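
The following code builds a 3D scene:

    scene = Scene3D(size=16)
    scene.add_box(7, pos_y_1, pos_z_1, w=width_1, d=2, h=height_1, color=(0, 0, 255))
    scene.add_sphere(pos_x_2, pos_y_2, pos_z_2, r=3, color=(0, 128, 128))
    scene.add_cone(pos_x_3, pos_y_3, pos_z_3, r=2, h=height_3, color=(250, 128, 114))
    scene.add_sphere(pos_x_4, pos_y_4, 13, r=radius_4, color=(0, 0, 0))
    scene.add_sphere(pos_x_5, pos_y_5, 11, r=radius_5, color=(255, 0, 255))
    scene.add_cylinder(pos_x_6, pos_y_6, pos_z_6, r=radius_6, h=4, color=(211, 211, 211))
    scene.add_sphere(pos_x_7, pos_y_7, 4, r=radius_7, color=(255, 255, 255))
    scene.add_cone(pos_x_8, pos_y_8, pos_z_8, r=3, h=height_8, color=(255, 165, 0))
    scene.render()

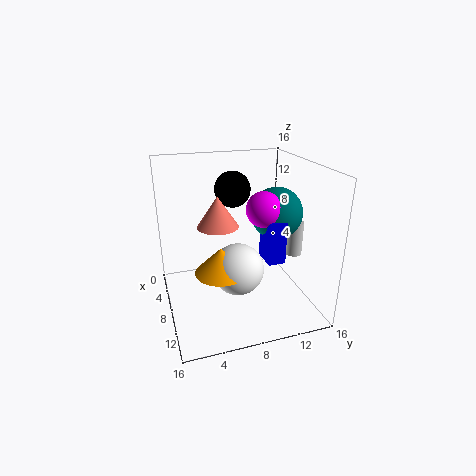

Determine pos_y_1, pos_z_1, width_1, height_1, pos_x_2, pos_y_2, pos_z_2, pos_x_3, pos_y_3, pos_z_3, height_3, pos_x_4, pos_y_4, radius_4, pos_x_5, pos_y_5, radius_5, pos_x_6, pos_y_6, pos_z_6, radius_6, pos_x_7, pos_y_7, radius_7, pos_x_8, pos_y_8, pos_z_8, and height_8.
pos_y_1 = 11; pos_z_1 = 5; width_1 = 3; height_1 = 5; pos_x_2 = 7; pos_y_2 = 13; pos_z_2 = 10; pos_x_3 = 11; pos_y_3 = 5; pos_z_3 = 11; height_3 = 3; pos_x_4 = 6; pos_y_4 = 8; radius_4 = 2; pos_x_5 = 8; pos_y_5 = 11; radius_5 = 2; pos_x_6 = 8; pos_y_6 = 15; pos_z_6 = 5; radius_6 = 1; pos_x_7 = 8; pos_y_7 = 8; radius_7 = 3; pos_x_8 = 8; pos_y_8 = 6; pos_z_8 = 4; height_8 = 3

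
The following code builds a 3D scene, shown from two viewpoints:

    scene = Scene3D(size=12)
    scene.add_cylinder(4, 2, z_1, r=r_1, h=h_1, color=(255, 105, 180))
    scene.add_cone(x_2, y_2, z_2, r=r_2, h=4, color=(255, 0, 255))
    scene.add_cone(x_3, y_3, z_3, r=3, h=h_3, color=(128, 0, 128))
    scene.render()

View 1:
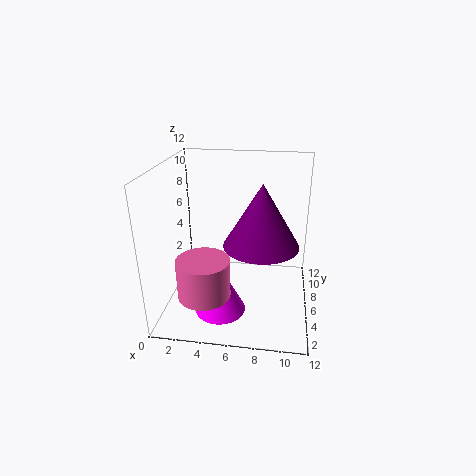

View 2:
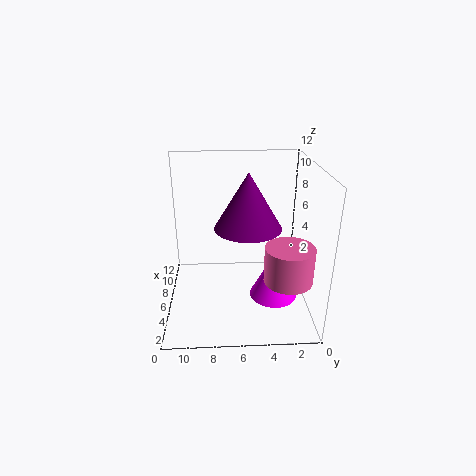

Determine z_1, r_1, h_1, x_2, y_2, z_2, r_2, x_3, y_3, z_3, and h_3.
z_1 = 3, r_1 = 2, h_1 = 3, x_2 = 5, y_2 = 3, z_2 = 1, r_2 = 2, x_3 = 8, y_3 = 5, z_3 = 6, h_3 = 5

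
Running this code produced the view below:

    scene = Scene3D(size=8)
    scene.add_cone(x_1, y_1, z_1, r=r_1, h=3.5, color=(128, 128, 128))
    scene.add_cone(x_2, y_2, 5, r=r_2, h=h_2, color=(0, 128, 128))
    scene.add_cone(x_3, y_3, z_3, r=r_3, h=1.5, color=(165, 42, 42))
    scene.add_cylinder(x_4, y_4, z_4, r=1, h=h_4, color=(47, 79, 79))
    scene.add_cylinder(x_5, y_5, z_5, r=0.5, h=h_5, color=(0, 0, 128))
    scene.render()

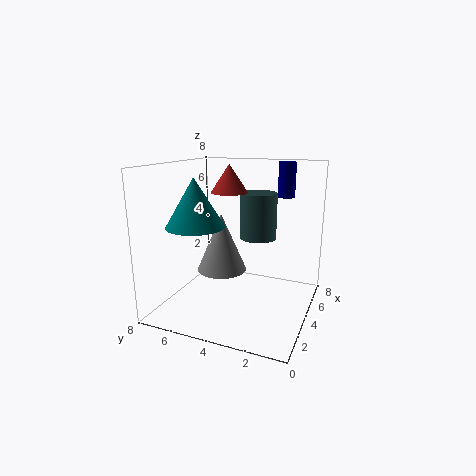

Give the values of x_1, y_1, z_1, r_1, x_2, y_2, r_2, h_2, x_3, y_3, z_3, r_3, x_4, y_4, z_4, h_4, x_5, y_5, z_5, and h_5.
x_1 = 5, y_1 = 5.5, z_1 = 1.5, r_1 = 1.5, x_2 = 2, y_2 = 5.5, r_2 = 1.5, h_2 = 2.5, x_3 = 4, y_3 = 4.5, z_3 = 6.5, r_3 = 1, x_4 = 4.5, y_4 = 3, z_4 = 4, h_4 = 2.5, x_5 = 6.5, y_5 = 2, z_5 = 6, h_5 = 2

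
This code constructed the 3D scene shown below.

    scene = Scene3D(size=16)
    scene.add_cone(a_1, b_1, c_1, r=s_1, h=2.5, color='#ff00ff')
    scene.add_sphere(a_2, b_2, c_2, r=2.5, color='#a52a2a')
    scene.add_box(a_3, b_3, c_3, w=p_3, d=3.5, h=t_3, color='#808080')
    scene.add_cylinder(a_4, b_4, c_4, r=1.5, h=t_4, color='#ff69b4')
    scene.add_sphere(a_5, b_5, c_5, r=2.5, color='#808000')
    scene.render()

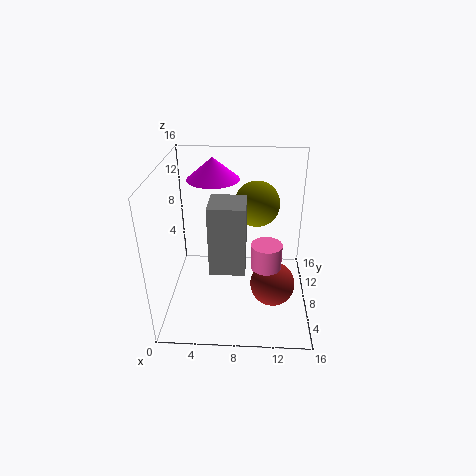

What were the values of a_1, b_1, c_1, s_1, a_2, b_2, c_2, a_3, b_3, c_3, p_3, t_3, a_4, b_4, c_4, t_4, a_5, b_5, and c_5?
a_1 = 5
b_1 = 11.5
c_1 = 13.5
s_1 = 3
a_2 = 12
b_2 = 6.5
c_2 = 3
a_3 = 5.5
b_3 = 2.5
c_3 = 7
p_3 = 3.5
t_3 = 7
a_4 = 11
b_4 = 3.5
c_4 = 7.5
t_4 = 2.5
a_5 = 10
b_5 = 9.5
c_5 = 11.5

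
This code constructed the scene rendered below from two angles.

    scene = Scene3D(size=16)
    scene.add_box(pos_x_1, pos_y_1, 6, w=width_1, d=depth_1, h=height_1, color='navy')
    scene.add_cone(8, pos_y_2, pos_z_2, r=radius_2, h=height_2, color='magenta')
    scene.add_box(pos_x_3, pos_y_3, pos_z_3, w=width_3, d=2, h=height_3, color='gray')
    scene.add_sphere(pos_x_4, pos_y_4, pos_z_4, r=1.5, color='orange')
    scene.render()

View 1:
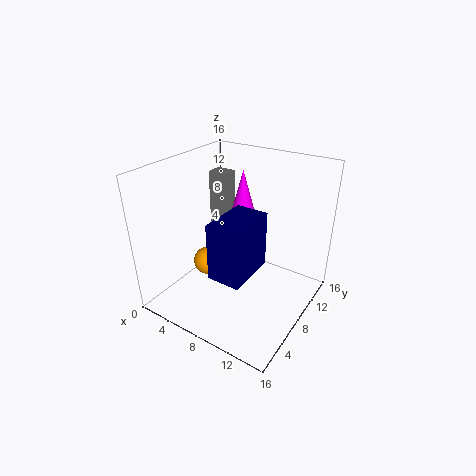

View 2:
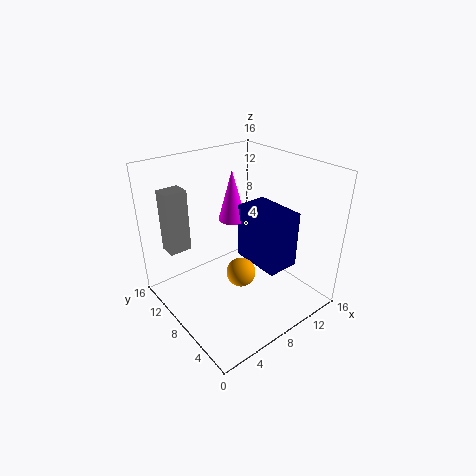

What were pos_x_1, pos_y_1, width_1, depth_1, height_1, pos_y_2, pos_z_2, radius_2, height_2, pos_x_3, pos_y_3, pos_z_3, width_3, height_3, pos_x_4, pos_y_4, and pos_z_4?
pos_x_1 = 8; pos_y_1 = 2.5; width_1 = 3.5; depth_1 = 5.5; height_1 = 6; pos_y_2 = 9; pos_z_2 = 10; radius_2 = 1.5; height_2 = 5.5; pos_x_3 = 1.5; pos_y_3 = 11.5; pos_z_3 = 6.5; width_3 = 2.5; height_3 = 7; pos_x_4 = 6; pos_y_4 = 5; pos_z_4 = 6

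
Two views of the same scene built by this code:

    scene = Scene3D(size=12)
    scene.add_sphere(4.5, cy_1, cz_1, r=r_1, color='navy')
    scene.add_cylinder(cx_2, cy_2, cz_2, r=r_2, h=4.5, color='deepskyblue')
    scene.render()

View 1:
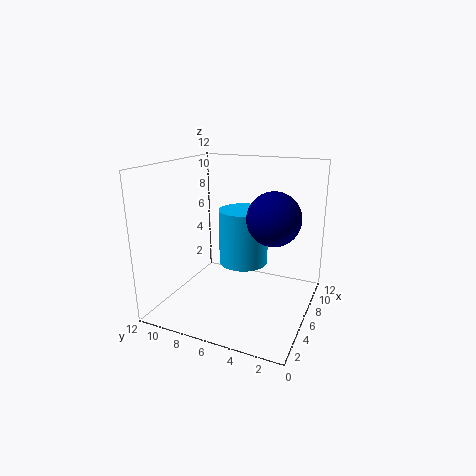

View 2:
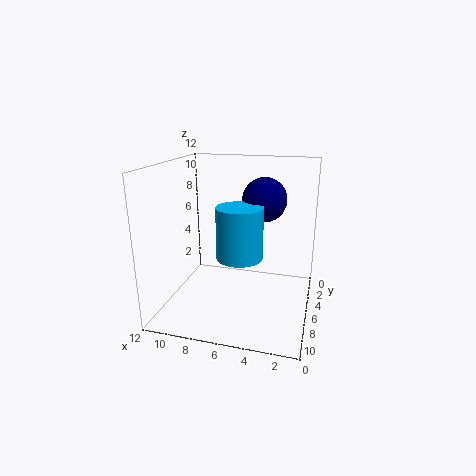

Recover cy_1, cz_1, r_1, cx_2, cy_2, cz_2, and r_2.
cy_1 = 2.5, cz_1 = 8.5, r_1 = 2, cx_2 = 6, cy_2 = 5.5, cz_2 = 4, r_2 = 2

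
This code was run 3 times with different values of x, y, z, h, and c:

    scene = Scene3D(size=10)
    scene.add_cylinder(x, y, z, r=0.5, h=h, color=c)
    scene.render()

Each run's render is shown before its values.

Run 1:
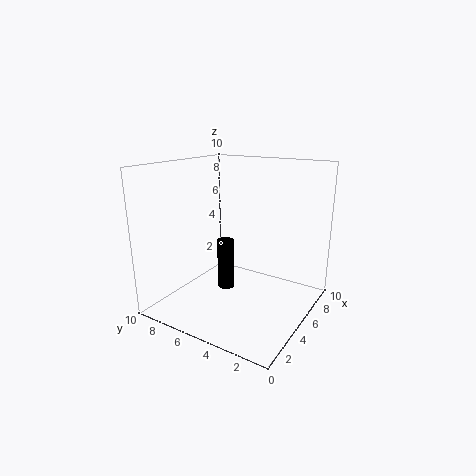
x = 2; y = 4; z = 3; h = 3; c = 'black'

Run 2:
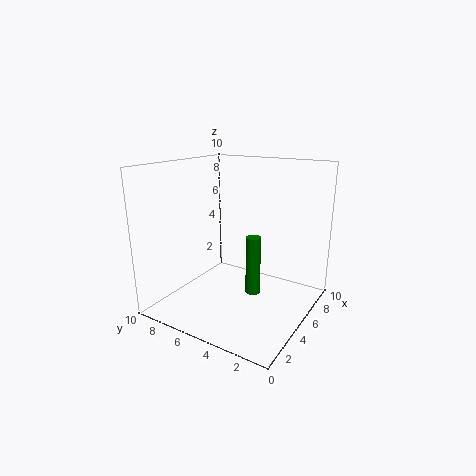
x = 4.5; y = 3.5; z = 1.5; h = 4; c = 'green'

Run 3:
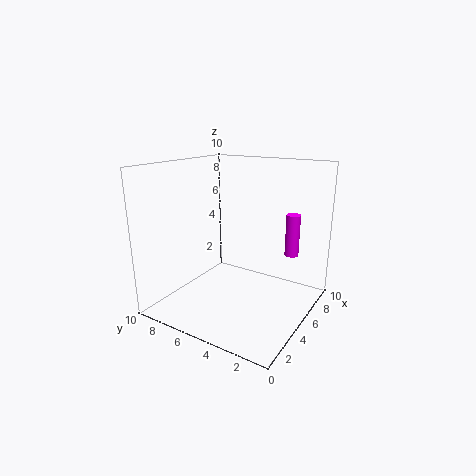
x = 7.5; y = 2; z = 3.5; h = 3; c = 'magenta'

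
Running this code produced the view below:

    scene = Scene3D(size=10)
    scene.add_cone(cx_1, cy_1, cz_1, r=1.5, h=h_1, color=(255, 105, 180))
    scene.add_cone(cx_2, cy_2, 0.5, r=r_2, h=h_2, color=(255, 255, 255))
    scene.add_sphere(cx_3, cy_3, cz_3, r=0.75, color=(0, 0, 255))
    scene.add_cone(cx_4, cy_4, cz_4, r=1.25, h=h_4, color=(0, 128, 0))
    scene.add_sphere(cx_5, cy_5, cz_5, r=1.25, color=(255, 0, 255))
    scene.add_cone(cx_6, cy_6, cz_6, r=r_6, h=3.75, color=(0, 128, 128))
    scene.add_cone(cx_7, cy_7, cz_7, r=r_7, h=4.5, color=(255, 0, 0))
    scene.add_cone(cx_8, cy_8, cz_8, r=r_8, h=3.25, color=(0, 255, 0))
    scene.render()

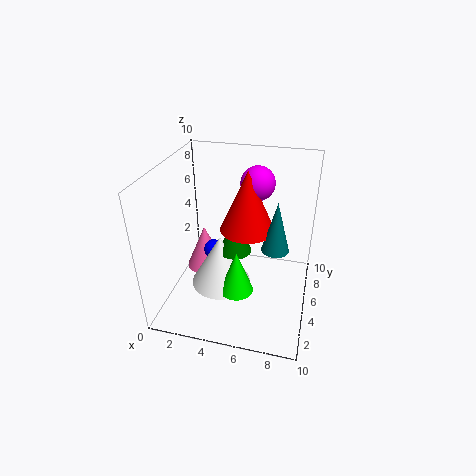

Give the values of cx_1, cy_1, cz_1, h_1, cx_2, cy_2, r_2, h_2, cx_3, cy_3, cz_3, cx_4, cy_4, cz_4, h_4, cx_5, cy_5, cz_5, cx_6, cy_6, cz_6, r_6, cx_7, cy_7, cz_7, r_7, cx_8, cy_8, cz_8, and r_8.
cx_1 = 1.75, cy_1 = 7, cz_1 = 0.75, h_1 = 3.5, cx_2 = 3.5, cy_2 = 5.5, r_2 = 2.25, h_2 = 4, cx_3 = 2.5, cy_3 = 6.75, cz_3 = 2.5, cx_4 = 4.5, cy_4 = 6, cz_4 = 3.25, h_4 = 2.5, cx_5 = 5.75, cy_5 = 7.75, cz_5 = 8, cx_6 = 7.5, cy_6 = 6, cz_6 = 3.75, r_6 = 1, cx_7 = 5.25, cy_7 = 6.75, cz_7 = 4.75, r_7 = 2, cx_8 = 5, cy_8 = 4.5, cz_8 = 0.75, r_8 = 1.25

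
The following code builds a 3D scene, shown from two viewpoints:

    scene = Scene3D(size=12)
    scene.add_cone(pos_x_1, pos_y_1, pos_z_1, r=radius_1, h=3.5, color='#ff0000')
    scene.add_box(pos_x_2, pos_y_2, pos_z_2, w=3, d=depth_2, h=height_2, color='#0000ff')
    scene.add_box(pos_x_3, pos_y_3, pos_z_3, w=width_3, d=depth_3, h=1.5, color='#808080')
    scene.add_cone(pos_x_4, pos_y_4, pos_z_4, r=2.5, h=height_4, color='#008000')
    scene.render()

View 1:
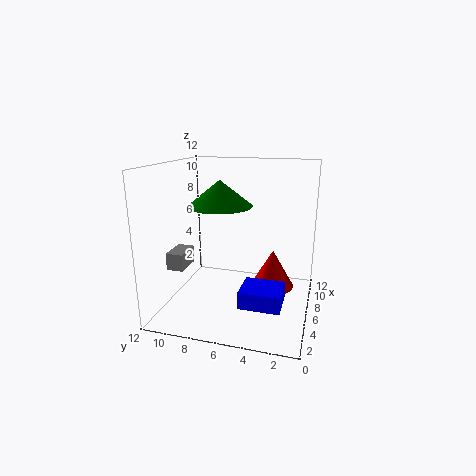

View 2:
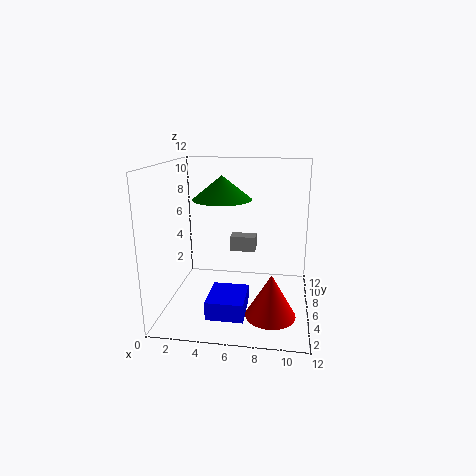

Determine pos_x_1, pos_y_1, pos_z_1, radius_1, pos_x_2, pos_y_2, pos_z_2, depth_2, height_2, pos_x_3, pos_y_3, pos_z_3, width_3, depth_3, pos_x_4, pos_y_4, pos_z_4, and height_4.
pos_x_1 = 9; pos_y_1 = 3.5; pos_z_1 = 0.5; radius_1 = 2; pos_x_2 = 4; pos_y_2 = 2; pos_z_2 = 0.5; depth_2 = 3.5; height_2 = 1.5; pos_x_3 = 4.5; pos_y_3 = 10.5; pos_z_3 = 3; width_3 = 2.5; depth_3 = 1.5; pos_x_4 = 4.5; pos_y_4 = 7; pos_z_4 = 9; height_4 = 2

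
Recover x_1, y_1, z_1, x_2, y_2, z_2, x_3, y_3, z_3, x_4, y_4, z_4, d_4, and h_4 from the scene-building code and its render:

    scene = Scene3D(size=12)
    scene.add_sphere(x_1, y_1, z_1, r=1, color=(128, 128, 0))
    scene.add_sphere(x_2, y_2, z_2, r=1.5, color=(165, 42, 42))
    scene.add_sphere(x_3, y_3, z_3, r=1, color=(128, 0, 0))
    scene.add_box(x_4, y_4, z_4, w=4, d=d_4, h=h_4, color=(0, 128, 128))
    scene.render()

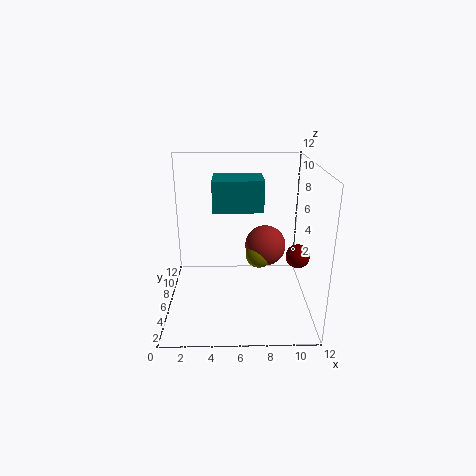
x_1 = 7.5; y_1 = 3; z_1 = 6; x_2 = 8; y_2 = 3.5; z_2 = 6.5; x_3 = 11; y_3 = 5.5; z_3 = 4.5; x_4 = 4; y_4 = 5; z_4 = 8.5; d_4 = 3; h_4 = 2.5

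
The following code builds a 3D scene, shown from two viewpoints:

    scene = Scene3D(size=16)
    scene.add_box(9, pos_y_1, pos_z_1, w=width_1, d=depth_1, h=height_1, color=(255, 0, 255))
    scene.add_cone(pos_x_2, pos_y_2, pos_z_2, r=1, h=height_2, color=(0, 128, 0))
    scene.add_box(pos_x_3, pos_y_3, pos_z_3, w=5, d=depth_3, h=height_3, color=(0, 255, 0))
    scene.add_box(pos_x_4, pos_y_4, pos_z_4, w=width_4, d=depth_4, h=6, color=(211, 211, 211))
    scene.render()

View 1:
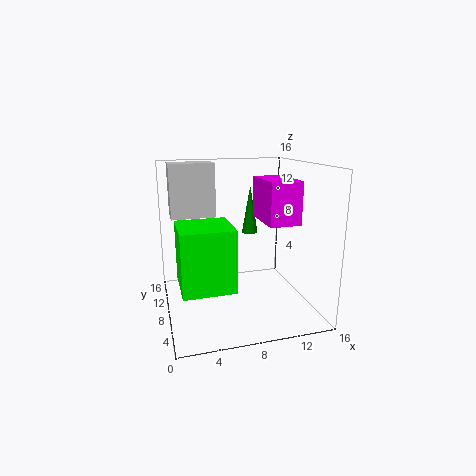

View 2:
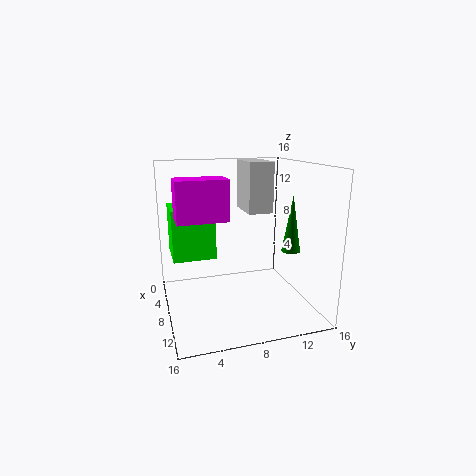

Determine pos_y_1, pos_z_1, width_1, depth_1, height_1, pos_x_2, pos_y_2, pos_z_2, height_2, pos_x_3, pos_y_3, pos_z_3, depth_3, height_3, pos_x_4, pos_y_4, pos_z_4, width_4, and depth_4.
pos_y_1 = 1, pos_z_1 = 11, width_1 = 3, depth_1 = 5, height_1 = 4, pos_x_2 = 11, pos_y_2 = 13, pos_z_2 = 7, height_2 = 6, pos_x_3 = 1, pos_y_3 = 1, pos_z_3 = 5, depth_3 = 5, height_3 = 6, pos_x_4 = 1, pos_y_4 = 10, pos_z_4 = 10, width_4 = 5, depth_4 = 3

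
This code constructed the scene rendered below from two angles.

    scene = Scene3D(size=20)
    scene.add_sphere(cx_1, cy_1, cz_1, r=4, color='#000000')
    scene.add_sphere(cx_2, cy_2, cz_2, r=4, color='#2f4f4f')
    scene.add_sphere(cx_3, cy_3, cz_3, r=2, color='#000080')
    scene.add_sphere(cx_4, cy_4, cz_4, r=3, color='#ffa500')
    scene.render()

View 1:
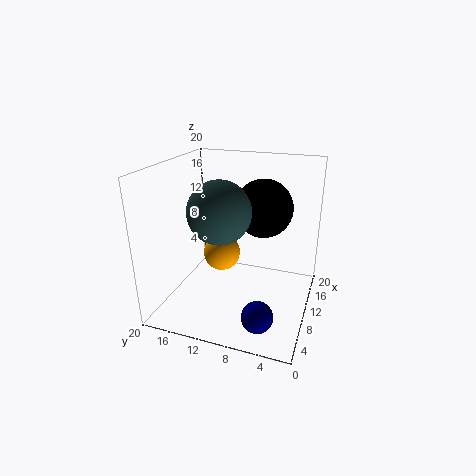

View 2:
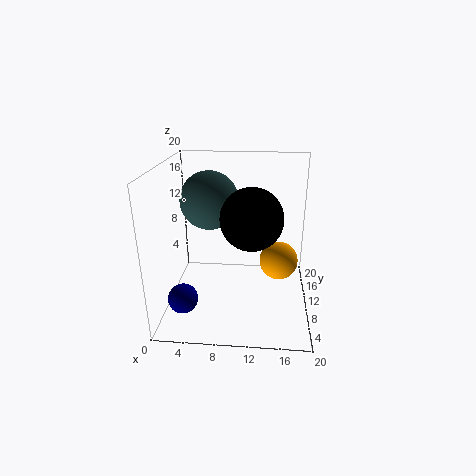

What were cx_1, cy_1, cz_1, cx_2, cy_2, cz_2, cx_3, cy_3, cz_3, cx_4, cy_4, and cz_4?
cx_1 = 12; cy_1 = 7; cz_1 = 14; cx_2 = 6; cy_2 = 11; cz_2 = 15; cx_3 = 3; cy_3 = 5; cz_3 = 3; cx_4 = 16; cy_4 = 15; cz_4 = 4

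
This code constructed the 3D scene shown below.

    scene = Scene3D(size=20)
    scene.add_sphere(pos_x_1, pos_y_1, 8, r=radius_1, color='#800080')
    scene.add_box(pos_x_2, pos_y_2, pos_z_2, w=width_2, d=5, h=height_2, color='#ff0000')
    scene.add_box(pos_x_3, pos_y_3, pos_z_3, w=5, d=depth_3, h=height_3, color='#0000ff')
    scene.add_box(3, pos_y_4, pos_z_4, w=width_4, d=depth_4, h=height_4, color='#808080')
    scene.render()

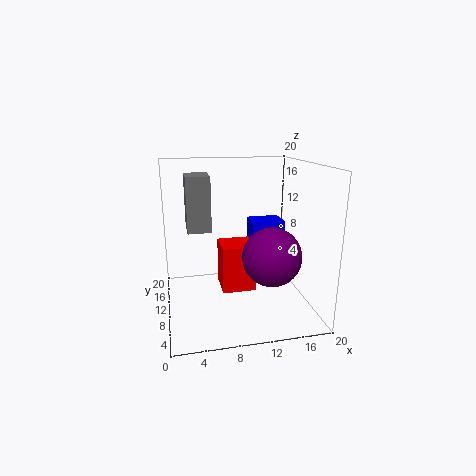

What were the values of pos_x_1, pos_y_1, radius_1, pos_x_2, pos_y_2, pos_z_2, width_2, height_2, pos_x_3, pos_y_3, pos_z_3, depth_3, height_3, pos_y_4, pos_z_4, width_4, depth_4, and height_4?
pos_x_1 = 14
pos_y_1 = 7
radius_1 = 4
pos_x_2 = 8
pos_y_2 = 11
pos_z_2 = 1
width_2 = 5
height_2 = 7
pos_x_3 = 13
pos_y_3 = 13
pos_z_3 = 8
depth_3 = 4
height_3 = 3
pos_y_4 = 7
pos_z_4 = 12
width_4 = 3
depth_4 = 4
height_4 = 7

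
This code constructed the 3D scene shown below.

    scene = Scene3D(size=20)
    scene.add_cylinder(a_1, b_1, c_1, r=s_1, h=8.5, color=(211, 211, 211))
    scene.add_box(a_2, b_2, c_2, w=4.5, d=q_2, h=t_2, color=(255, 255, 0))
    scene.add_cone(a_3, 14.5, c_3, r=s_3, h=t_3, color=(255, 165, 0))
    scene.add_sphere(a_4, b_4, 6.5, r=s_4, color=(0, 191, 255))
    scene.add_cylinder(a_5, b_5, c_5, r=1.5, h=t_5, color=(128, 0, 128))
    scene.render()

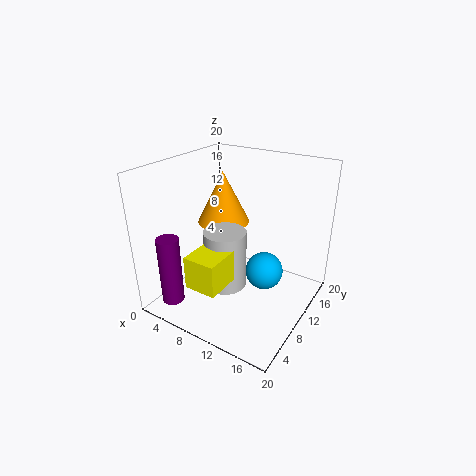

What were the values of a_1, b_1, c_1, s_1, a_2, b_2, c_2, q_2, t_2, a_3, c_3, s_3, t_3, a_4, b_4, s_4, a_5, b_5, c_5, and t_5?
a_1 = 8.5; b_1 = 9; c_1 = 2.5; s_1 = 3; a_2 = 6.5; b_2 = 2.5; c_2 = 5; q_2 = 5.5; t_2 = 4.5; a_3 = 4.5; c_3 = 9.5; s_3 = 4; t_3 = 8; a_4 = 14.5; b_4 = 9.5; s_4 = 2.5; a_5 = 4; b_5 = 2.5; c_5 = 2; t_5 = 9.5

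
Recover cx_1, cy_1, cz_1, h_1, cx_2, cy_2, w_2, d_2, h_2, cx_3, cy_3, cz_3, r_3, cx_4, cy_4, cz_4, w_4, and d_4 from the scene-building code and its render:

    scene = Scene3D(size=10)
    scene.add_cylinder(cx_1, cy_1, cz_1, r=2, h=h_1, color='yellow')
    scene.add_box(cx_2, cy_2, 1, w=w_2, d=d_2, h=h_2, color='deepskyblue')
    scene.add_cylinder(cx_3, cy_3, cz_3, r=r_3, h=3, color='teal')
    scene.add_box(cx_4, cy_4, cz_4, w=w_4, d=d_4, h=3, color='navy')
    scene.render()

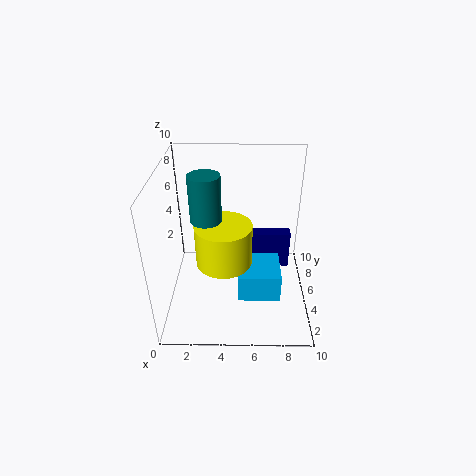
cx_1 = 4, cy_1 = 5, cz_1 = 3, h_1 = 3, cx_2 = 5, cy_2 = 3, w_2 = 3, d_2 = 3, h_2 = 2, cx_3 = 3, cy_3 = 4, cz_3 = 7, r_3 = 1, cx_4 = 6, cy_4 = 7, cz_4 = 1, w_4 = 3, d_4 = 1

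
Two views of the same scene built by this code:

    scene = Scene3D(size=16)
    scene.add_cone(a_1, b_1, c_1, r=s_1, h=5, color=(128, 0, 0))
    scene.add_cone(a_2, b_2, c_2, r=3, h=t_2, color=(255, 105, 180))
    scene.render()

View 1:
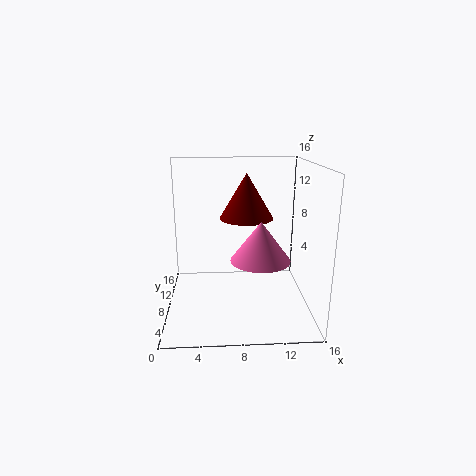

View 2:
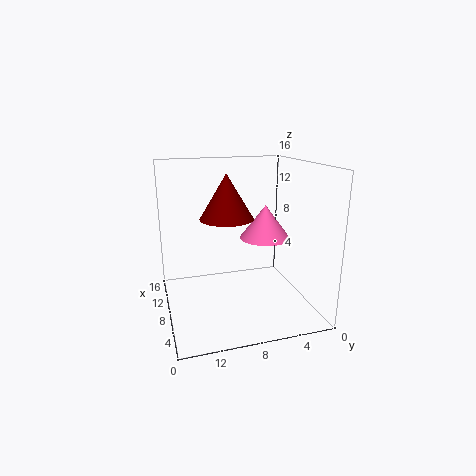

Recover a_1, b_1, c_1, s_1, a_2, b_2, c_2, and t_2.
a_1 = 9, b_1 = 9, c_1 = 10, s_1 = 3, a_2 = 10, b_2 = 4, c_2 = 7, t_2 = 4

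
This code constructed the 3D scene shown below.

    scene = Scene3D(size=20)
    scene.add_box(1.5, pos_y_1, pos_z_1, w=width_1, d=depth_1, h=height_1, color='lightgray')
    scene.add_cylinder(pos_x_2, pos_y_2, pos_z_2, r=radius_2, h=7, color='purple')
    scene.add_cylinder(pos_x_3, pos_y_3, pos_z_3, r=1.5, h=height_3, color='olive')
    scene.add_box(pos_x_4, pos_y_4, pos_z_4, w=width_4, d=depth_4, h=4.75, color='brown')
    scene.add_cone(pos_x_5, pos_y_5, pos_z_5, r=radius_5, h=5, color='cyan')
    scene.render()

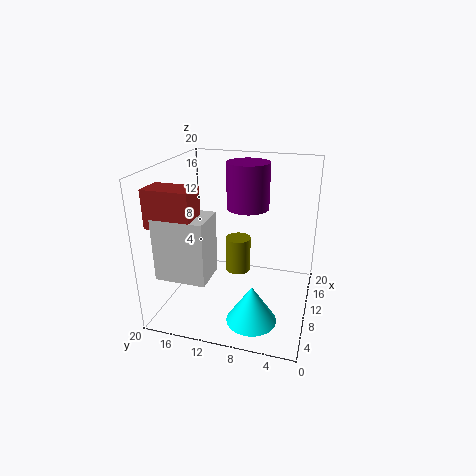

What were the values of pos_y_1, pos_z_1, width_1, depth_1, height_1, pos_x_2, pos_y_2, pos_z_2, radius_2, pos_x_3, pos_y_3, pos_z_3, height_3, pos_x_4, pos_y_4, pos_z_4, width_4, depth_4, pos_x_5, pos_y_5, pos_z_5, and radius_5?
pos_y_1 = 11.75
pos_z_1 = 7
width_1 = 4.75
depth_1 = 6.5
height_1 = 8
pos_x_2 = 16.25
pos_y_2 = 10.25
pos_z_2 = 12.25
radius_2 = 3.25
pos_x_3 = 5
pos_y_3 = 8.5
pos_z_3 = 8.25
height_3 = 4.25
pos_x_4 = 1.5
pos_y_4 = 13.25
pos_z_4 = 13.75
width_4 = 3.5
depth_4 = 5.75
pos_x_5 = 4.25
pos_y_5 = 6.5
pos_z_5 = 1.25
radius_5 = 3.25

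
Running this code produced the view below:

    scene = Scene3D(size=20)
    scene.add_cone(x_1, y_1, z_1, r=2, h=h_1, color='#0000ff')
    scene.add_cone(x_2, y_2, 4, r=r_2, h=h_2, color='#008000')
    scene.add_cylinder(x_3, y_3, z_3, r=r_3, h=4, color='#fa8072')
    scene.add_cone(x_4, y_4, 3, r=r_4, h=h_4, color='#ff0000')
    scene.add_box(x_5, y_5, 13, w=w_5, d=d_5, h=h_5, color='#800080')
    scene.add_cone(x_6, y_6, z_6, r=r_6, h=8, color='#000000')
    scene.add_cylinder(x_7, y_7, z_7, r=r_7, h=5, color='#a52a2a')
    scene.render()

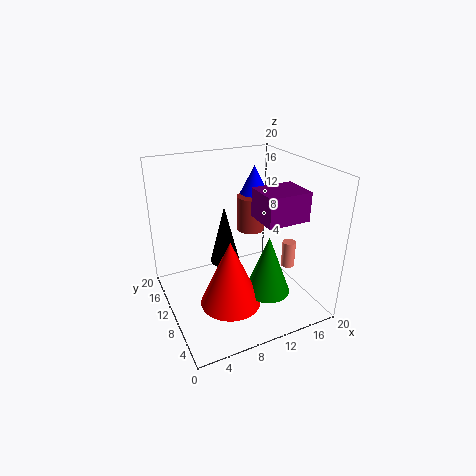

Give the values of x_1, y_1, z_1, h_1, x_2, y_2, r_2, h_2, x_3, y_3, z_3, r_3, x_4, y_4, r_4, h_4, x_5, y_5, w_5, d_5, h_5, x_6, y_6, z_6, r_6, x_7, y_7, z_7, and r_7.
x_1 = 14
y_1 = 13
z_1 = 15
h_1 = 4
x_2 = 12
y_2 = 5
r_2 = 3
h_2 = 8
x_3 = 18
y_3 = 9
z_3 = 4
r_3 = 1
x_4 = 7
y_4 = 6
r_4 = 4
h_4 = 9
x_5 = 12
y_5 = 5
w_5 = 6
d_5 = 5
h_5 = 4
x_6 = 8
y_6 = 10
z_6 = 7
r_6 = 2
x_7 = 13
y_7 = 12
z_7 = 10
r_7 = 2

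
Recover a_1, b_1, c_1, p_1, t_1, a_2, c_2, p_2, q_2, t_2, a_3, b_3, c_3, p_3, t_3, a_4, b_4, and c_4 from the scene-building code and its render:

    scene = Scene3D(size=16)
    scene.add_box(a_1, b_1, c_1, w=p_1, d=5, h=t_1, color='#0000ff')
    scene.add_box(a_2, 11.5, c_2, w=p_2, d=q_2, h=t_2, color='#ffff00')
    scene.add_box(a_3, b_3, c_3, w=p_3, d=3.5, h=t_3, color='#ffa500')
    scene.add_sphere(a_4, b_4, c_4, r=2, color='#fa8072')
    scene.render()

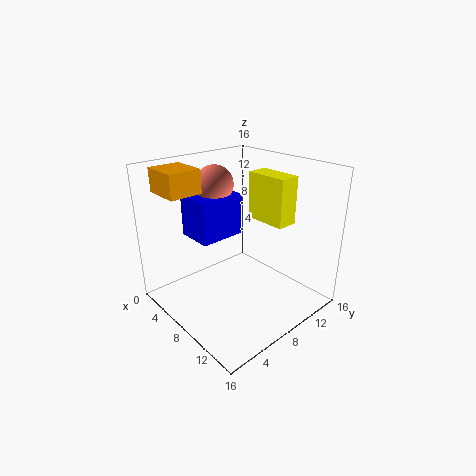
a_1 = 4, b_1 = 3.5, c_1 = 8.5, p_1 = 4, t_1 = 4.5, a_2 = 6, c_2 = 9, p_2 = 5, q_2 = 2.5, t_2 = 5.5, a_3 = 2.5, b_3 = 1, c_3 = 13.5, p_3 = 4, t_3 = 2.5, a_4 = 6, b_4 = 6.5, c_4 = 14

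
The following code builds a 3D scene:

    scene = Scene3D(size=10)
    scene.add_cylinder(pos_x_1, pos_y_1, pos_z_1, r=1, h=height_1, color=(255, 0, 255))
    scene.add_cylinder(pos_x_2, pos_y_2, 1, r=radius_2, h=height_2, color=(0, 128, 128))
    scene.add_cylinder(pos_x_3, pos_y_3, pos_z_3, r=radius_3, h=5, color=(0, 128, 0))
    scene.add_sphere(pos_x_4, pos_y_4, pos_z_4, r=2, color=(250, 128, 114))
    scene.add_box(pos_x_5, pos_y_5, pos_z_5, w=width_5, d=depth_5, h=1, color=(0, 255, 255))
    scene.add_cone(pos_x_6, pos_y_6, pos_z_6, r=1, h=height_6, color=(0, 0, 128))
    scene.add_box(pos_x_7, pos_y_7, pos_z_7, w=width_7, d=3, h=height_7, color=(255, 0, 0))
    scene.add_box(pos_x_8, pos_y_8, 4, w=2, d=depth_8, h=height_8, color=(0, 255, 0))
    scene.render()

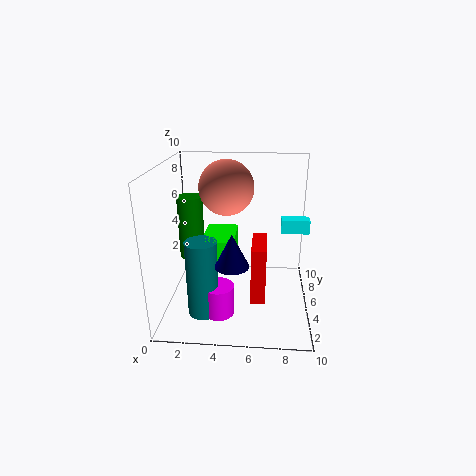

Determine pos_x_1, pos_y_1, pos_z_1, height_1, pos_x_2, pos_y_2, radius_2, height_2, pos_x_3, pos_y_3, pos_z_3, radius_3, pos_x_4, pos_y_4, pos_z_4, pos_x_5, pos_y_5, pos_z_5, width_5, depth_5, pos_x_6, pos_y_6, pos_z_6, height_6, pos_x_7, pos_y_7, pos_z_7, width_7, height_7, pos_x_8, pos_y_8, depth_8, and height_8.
pos_x_1 = 4; pos_y_1 = 2; pos_z_1 = 1; height_1 = 2; pos_x_2 = 3; pos_y_2 = 2; radius_2 = 1; height_2 = 5; pos_x_3 = 1; pos_y_3 = 8; pos_z_3 = 2; radius_3 = 1; pos_x_4 = 4; pos_y_4 = 7; pos_z_4 = 8; pos_x_5 = 8; pos_y_5 = 6; pos_z_5 = 5; width_5 = 2; depth_5 = 1; pos_x_6 = 5; pos_y_6 = 1; pos_z_6 = 5; height_6 = 2; pos_x_7 = 6; pos_y_7 = 3; pos_z_7 = 1; width_7 = 1; height_7 = 4; pos_x_8 = 3; pos_y_8 = 2; depth_8 = 3; height_8 = 2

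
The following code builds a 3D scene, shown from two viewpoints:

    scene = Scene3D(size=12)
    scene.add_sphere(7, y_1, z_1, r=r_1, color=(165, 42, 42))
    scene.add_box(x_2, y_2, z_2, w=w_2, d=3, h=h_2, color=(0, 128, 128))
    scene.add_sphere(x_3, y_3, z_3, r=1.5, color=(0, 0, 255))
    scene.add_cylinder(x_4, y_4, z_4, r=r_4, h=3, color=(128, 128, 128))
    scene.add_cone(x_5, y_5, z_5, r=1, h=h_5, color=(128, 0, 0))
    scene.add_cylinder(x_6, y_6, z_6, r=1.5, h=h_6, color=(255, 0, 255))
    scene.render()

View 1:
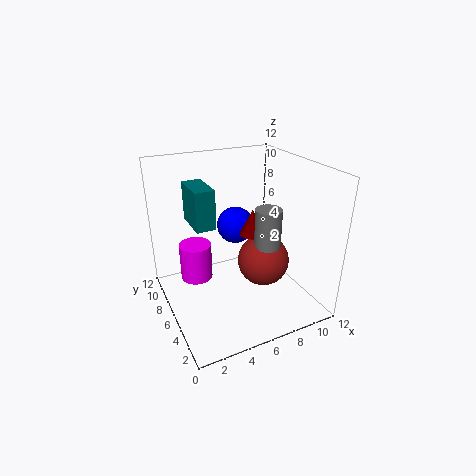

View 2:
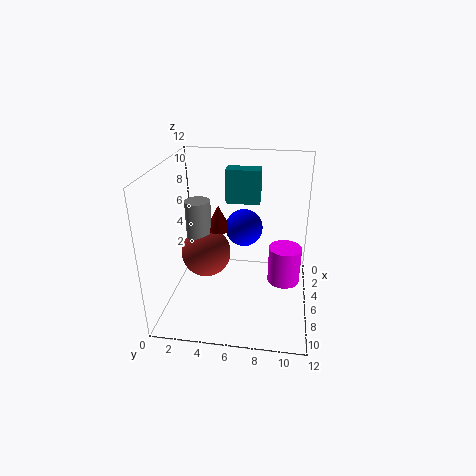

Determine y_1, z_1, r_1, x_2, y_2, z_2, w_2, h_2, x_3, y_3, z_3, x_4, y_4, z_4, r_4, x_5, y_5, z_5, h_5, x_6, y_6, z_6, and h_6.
y_1 = 3.5, z_1 = 5, r_1 = 2, x_2 = 2, y_2 = 4.5, z_2 = 8, w_2 = 1.5, h_2 = 3, x_3 = 6, y_3 = 6.5, z_3 = 7, x_4 = 7, y_4 = 3, z_4 = 6.5, r_4 = 1, x_5 = 6.5, y_5 = 4.5, z_5 = 7, h_5 = 2, x_6 = 3.5, y_6 = 10, z_6 = 0.5, h_6 = 3.5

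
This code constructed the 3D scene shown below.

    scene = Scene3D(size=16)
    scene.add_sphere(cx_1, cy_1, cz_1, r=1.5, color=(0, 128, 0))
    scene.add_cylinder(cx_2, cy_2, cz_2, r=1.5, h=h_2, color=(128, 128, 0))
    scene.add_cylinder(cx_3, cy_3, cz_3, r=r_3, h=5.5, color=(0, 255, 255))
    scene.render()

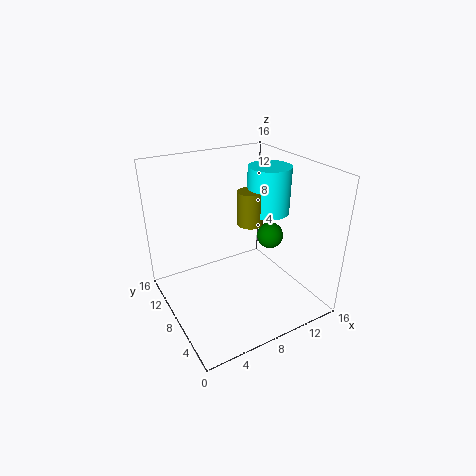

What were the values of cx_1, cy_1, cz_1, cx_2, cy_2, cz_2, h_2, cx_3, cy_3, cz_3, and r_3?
cx_1 = 12; cy_1 = 7.5; cz_1 = 7.5; cx_2 = 10.5; cy_2 = 9.5; cz_2 = 8.5; h_2 = 4; cx_3 = 13; cy_3 = 9.5; cz_3 = 9.5; r_3 = 2.5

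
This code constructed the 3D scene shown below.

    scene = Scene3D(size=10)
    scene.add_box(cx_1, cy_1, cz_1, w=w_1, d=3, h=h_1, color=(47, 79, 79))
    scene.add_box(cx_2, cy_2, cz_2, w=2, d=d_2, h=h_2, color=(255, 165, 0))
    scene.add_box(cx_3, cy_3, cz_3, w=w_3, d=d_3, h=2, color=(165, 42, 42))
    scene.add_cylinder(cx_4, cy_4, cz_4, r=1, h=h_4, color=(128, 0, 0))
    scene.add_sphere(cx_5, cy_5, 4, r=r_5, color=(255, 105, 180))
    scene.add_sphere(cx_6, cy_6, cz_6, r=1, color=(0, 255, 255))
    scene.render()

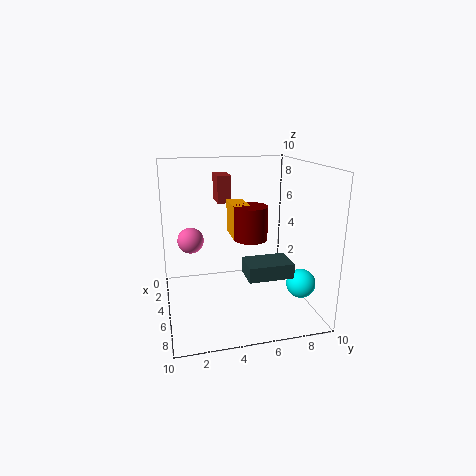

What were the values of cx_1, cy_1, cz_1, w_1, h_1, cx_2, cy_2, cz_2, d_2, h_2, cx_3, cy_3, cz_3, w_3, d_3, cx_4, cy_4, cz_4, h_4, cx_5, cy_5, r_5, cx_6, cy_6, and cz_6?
cx_1 = 6
cy_1 = 5
cz_1 = 3
w_1 = 2
h_1 = 1
cx_2 = 6
cy_2 = 4
cz_2 = 6
d_2 = 1
h_2 = 2
cx_3 = 1
cy_3 = 4
cz_3 = 7
w_3 = 2
d_3 = 1
cx_4 = 8
cy_4 = 5
cz_4 = 6
h_4 = 2
cx_5 = 2
cy_5 = 2
r_5 = 1
cx_6 = 7
cy_6 = 9
cz_6 = 2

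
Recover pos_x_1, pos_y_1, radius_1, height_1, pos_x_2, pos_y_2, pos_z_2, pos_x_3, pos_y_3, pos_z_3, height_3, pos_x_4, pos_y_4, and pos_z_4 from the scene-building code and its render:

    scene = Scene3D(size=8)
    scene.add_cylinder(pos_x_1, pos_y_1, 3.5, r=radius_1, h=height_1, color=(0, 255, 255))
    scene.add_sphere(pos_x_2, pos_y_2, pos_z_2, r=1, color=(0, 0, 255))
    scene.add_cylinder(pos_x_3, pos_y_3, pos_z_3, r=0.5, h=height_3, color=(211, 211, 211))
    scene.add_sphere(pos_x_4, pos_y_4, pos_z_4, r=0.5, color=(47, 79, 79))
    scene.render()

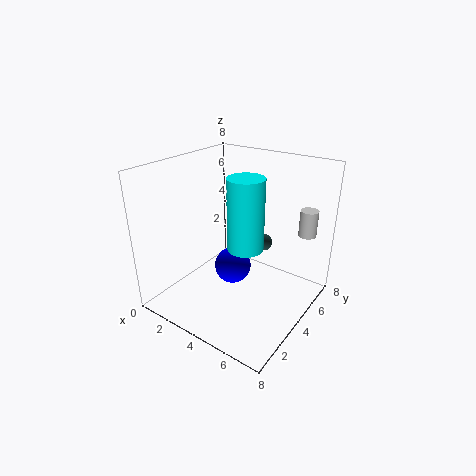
pos_x_1 = 4.5; pos_y_1 = 4; radius_1 = 1; height_1 = 4; pos_x_2 = 4; pos_y_2 = 3.5; pos_z_2 = 2.5; pos_x_3 = 7; pos_y_3 = 6.5; pos_z_3 = 4; height_3 = 1.5; pos_x_4 = 4.5; pos_y_4 = 6; pos_z_4 = 3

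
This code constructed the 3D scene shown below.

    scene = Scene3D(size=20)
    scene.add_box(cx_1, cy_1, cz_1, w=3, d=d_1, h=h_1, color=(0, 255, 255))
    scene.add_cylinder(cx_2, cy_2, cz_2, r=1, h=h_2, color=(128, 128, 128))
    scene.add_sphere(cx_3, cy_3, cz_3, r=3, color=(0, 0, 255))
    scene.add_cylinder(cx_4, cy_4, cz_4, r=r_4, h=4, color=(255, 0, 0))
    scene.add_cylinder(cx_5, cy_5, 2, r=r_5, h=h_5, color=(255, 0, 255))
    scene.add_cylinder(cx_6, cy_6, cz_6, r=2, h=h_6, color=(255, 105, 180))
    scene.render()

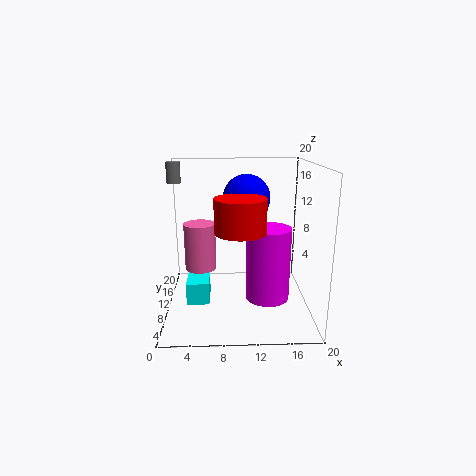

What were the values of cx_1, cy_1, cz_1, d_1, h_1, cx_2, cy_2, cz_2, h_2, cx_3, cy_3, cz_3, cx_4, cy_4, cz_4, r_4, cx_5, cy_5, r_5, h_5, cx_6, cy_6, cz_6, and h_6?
cx_1 = 3, cy_1 = 6, cz_1 = 2, d_1 = 4, h_1 = 3, cx_2 = 1, cy_2 = 14, cz_2 = 17, h_2 = 3, cx_3 = 11, cy_3 = 8, cz_3 = 16, cx_4 = 10, cy_4 = 3, cz_4 = 13, r_4 = 3, cx_5 = 14, cy_5 = 8, r_5 = 3, h_5 = 10, cx_6 = 5, cy_6 = 7, cz_6 = 7, h_6 = 6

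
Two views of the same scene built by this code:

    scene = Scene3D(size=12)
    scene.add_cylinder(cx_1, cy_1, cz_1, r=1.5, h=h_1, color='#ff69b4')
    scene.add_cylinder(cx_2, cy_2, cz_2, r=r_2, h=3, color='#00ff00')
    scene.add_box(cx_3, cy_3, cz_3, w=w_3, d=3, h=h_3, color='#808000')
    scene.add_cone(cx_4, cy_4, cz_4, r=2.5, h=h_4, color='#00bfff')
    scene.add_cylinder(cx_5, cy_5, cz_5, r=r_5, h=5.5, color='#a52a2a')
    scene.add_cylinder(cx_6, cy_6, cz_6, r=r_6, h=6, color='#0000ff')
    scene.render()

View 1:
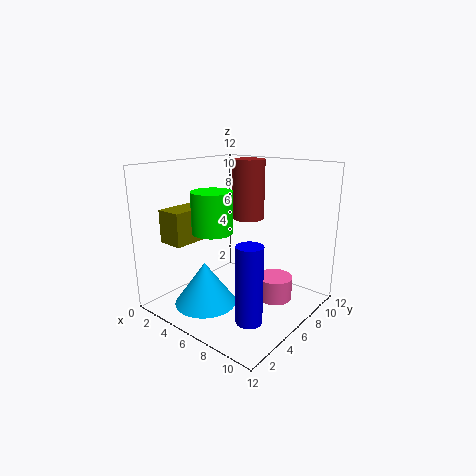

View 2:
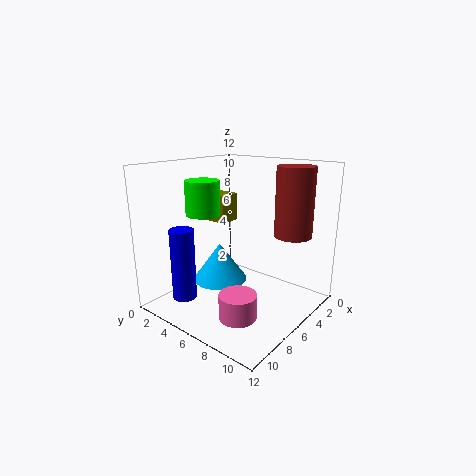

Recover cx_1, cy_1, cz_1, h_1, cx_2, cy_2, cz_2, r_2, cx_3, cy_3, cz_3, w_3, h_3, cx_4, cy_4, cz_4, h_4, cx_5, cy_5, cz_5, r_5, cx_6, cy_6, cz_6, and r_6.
cx_1 = 8.5, cy_1 = 8, cz_1 = 0.5, h_1 = 2, cx_2 = 6.5, cy_2 = 2.5, cz_2 = 7.5, r_2 = 1.5, cx_3 = 3, cy_3 = 0.5, cz_3 = 6.5, w_3 = 2, h_3 = 2.5, cx_4 = 5, cy_4 = 3, cz_4 = 1, h_4 = 3.5, cx_5 = 4, cy_5 = 10, cz_5 = 6.5, r_5 = 1.5, cx_6 = 9.5, cy_6 = 3, cz_6 = 1, r_6 = 1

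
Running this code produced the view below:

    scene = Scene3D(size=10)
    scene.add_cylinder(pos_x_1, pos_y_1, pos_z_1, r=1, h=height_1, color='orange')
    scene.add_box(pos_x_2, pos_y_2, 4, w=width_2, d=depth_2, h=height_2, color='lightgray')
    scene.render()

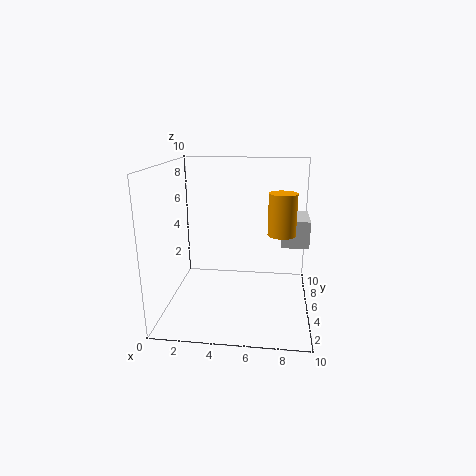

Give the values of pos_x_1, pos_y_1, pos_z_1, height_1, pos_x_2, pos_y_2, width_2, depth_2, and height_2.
pos_x_1 = 8
pos_y_1 = 6
pos_z_1 = 5
height_1 = 3
pos_x_2 = 8
pos_y_2 = 6
width_2 = 2
depth_2 = 3
height_2 = 2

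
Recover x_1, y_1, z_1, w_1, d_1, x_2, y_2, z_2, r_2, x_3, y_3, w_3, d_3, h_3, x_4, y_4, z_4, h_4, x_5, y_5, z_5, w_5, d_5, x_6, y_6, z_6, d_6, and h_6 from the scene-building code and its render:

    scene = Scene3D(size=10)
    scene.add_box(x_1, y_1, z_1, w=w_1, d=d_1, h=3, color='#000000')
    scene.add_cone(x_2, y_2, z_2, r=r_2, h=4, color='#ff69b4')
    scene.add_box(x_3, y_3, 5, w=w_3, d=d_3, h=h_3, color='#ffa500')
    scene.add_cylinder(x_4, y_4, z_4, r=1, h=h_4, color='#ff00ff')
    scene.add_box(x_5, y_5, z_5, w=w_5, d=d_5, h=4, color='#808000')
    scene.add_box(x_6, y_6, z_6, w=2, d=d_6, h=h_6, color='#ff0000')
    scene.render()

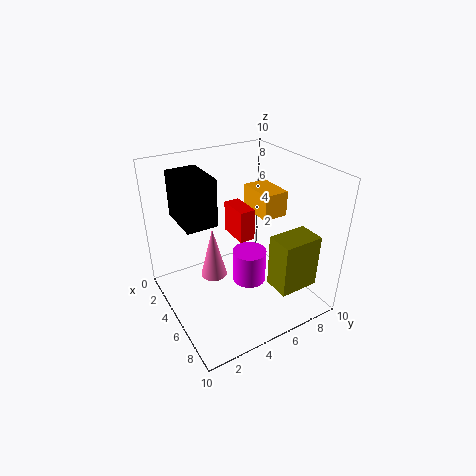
x_1 = 3, y_1 = 1, z_1 = 7, w_1 = 3, d_1 = 2, x_2 = 3, y_2 = 4, z_2 = 1, r_2 = 1, x_3 = 1, y_3 = 8, w_3 = 3, d_3 = 2, h_3 = 2, x_4 = 8, y_4 = 4, z_4 = 4, h_4 = 2, x_5 = 6, y_5 = 7, z_5 = 1, w_5 = 2, d_5 = 3, x_6 = 5, y_6 = 4, z_6 = 6, d_6 = 1, h_6 = 2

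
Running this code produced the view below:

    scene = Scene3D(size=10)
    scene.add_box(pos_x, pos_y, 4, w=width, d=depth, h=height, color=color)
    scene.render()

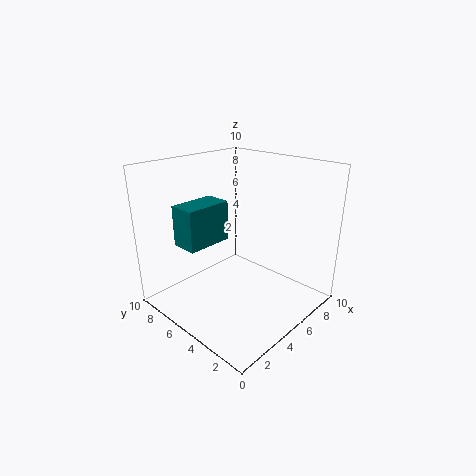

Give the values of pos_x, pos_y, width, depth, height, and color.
pos_x = 2.5, pos_y = 7, width = 3.5, depth = 2, height = 3, color = 'teal'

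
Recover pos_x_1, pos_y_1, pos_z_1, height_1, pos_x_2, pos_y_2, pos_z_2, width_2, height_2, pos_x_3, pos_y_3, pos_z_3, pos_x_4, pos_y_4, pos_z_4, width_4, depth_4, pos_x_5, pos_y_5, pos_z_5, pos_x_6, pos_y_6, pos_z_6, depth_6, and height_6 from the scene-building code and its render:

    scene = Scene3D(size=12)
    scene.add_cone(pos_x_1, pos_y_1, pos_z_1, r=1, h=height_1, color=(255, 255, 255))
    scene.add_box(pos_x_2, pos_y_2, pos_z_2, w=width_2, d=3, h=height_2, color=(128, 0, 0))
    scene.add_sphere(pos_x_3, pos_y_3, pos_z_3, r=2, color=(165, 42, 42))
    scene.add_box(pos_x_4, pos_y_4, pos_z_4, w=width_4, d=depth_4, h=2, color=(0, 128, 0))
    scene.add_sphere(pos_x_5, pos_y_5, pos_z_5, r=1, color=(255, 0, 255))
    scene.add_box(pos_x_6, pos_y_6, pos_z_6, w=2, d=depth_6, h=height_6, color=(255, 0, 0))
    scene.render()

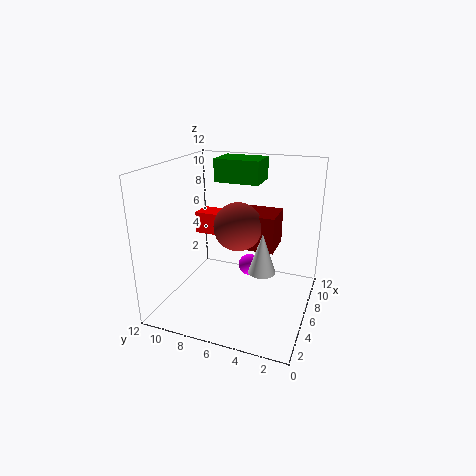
pos_x_1 = 3
pos_y_1 = 3
pos_z_1 = 5
height_1 = 3
pos_x_2 = 6
pos_y_2 = 3
pos_z_2 = 5
width_2 = 3
height_2 = 3
pos_x_3 = 6
pos_y_3 = 6
pos_z_3 = 7
pos_x_4 = 8
pos_y_4 = 5
pos_z_4 = 10
width_4 = 3
depth_4 = 4
pos_x_5 = 9
pos_y_5 = 6
pos_z_5 = 2
pos_x_6 = 8
pos_y_6 = 8
pos_z_6 = 5
depth_6 = 3
height_6 = 2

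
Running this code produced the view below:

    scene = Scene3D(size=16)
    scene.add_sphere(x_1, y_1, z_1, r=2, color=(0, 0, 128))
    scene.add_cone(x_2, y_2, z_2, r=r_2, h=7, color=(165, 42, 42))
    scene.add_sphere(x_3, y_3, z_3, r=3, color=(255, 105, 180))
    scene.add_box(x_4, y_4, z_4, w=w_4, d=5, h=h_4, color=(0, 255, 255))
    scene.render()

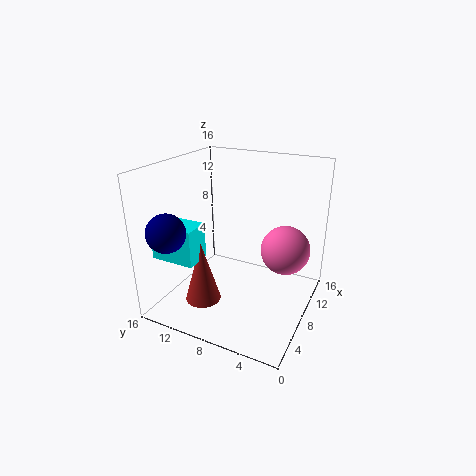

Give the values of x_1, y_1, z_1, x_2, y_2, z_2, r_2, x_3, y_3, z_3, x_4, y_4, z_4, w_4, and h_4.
x_1 = 2, y_1 = 13, z_1 = 10, x_2 = 5, y_2 = 11, z_2 = 1, r_2 = 2, x_3 = 13, y_3 = 4, z_3 = 5, x_4 = 3, y_4 = 11, z_4 = 6, w_4 = 3, h_4 = 4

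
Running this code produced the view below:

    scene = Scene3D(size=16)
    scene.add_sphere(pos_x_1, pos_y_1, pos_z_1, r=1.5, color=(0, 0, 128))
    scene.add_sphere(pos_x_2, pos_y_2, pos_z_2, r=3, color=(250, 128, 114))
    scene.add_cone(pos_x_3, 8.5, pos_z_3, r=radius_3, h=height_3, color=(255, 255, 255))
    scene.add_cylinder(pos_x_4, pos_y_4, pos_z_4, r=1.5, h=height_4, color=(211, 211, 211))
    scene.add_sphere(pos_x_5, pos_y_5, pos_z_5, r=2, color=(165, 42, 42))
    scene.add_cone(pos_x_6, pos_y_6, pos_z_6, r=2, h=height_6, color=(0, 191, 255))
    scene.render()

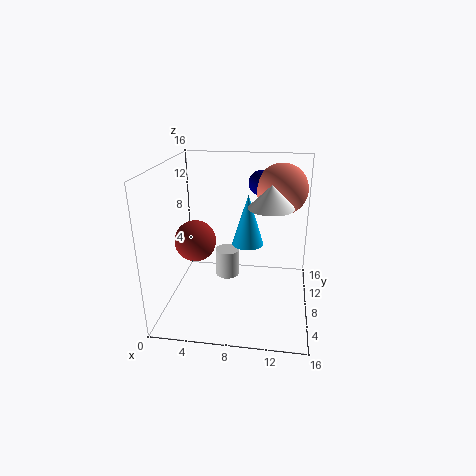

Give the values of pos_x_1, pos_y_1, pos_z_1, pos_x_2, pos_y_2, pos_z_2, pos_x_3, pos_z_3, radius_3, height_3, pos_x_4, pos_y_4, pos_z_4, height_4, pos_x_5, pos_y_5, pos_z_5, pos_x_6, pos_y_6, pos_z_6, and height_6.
pos_x_1 = 10
pos_y_1 = 13
pos_z_1 = 13
pos_x_2 = 12.5
pos_y_2 = 12.5
pos_z_2 = 12.5
pos_x_3 = 11.5
pos_z_3 = 11.5
radius_3 = 2.5
height_3 = 2.5
pos_x_4 = 6
pos_y_4 = 12
pos_z_4 = 1
height_4 = 3.5
pos_x_5 = 4.5
pos_y_5 = 3.5
pos_z_5 = 9.5
pos_x_6 = 8.5
pos_y_6 = 13
pos_z_6 = 5
height_6 = 6.5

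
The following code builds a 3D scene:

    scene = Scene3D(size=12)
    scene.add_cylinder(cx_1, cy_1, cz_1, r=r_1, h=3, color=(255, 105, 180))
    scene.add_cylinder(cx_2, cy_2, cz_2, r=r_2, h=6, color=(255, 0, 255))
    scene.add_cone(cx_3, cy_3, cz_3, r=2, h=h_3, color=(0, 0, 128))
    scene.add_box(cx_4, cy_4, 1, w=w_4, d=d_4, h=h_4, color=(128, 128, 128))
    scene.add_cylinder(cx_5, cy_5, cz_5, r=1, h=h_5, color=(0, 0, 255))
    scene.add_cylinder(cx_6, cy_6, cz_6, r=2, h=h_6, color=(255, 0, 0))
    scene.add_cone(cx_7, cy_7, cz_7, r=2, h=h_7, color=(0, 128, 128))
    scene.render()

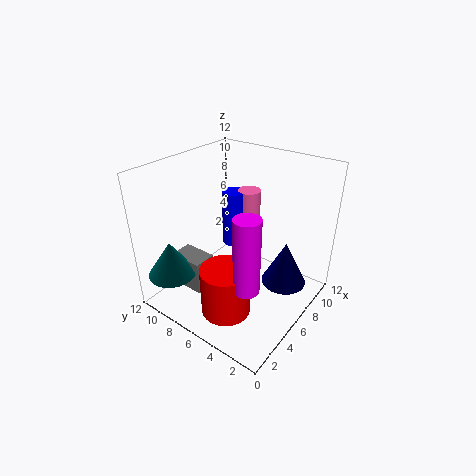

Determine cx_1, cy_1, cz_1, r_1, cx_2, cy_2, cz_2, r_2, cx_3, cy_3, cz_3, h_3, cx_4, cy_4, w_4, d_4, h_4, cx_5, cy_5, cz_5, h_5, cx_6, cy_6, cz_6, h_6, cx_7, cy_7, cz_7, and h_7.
cx_1 = 9, cy_1 = 7, cz_1 = 6, r_1 = 1, cx_2 = 3, cy_2 = 3, cz_2 = 4, r_2 = 1, cx_3 = 9, cy_3 = 3, cz_3 = 1, h_3 = 4, cx_4 = 3, cy_4 = 8, w_4 = 2, d_4 = 3, h_4 = 3, cx_5 = 8, cy_5 = 8, cz_5 = 4, h_5 = 5, cx_6 = 3, cy_6 = 5, cz_6 = 1, h_6 = 4, cx_7 = 2, cy_7 = 10, cz_7 = 3, h_7 = 3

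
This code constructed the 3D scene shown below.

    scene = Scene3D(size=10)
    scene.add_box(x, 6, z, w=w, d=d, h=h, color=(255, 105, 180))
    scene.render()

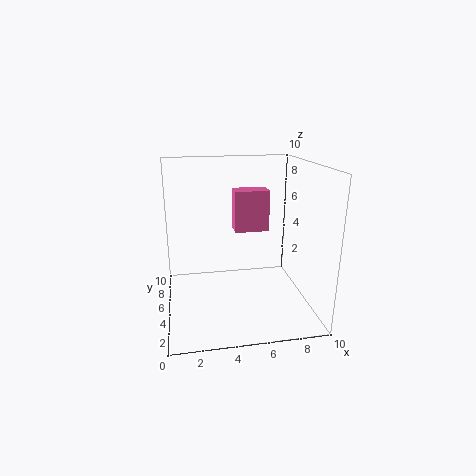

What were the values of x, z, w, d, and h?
x = 5
z = 5
w = 2.5
d = 1.5
h = 3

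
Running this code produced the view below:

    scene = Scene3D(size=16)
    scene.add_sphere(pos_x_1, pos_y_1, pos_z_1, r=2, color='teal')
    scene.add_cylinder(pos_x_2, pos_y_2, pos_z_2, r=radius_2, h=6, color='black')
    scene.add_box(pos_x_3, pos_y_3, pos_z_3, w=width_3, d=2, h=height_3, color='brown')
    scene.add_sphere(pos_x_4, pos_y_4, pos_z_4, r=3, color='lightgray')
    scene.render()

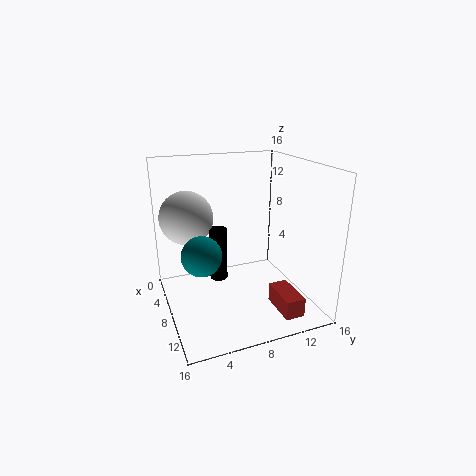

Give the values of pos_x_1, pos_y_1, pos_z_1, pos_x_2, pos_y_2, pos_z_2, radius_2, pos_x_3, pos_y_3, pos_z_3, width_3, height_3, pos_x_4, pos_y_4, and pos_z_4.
pos_x_1 = 11, pos_y_1 = 3, pos_z_1 = 8, pos_x_2 = 7, pos_y_2 = 6, pos_z_2 = 3, radius_2 = 1, pos_x_3 = 12, pos_y_3 = 10, pos_z_3 = 2, width_3 = 4, height_3 = 2, pos_x_4 = 5, pos_y_4 = 3, pos_z_4 = 10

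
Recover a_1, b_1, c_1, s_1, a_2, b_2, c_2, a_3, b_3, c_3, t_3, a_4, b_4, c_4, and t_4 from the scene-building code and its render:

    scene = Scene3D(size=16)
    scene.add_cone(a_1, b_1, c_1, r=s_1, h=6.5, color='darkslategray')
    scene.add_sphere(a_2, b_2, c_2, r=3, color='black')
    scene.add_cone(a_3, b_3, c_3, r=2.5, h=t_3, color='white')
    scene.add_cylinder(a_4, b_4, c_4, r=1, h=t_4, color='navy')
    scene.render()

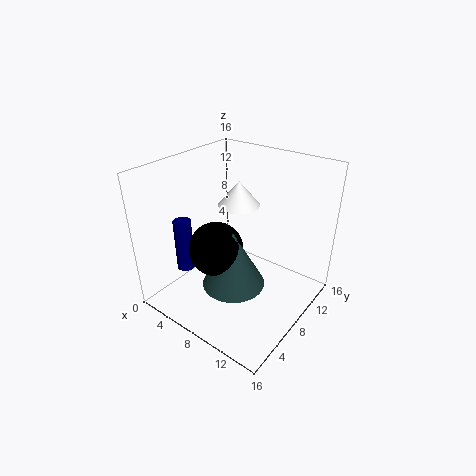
a_1 = 8.5, b_1 = 6.5, c_1 = 3, s_1 = 3.5, a_2 = 6.5, b_2 = 6, c_2 = 7, a_3 = 5.5, b_3 = 11.5, c_3 = 10, t_3 = 3, a_4 = 3, b_4 = 4.5, c_4 = 4, t_4 = 6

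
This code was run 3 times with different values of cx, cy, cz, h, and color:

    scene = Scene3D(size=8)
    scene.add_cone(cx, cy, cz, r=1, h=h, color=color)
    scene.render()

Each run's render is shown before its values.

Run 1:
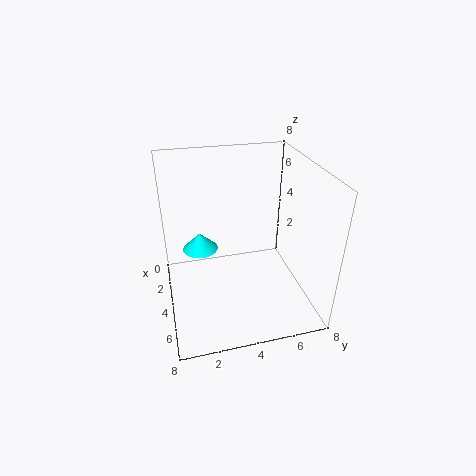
cx = 3
cy = 2
cz = 3
h = 1
color = 'cyan'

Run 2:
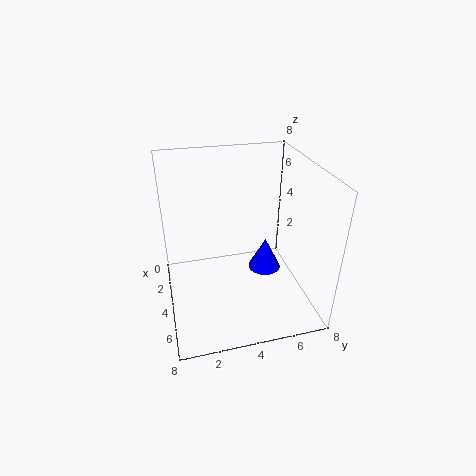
cx = 3
cy = 6
cz = 1
h = 2
color = 'blue'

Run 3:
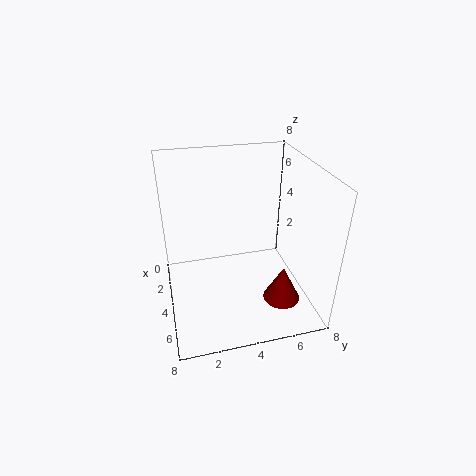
cx = 6
cy = 6
cz = 1
h = 2
color = 'maroon'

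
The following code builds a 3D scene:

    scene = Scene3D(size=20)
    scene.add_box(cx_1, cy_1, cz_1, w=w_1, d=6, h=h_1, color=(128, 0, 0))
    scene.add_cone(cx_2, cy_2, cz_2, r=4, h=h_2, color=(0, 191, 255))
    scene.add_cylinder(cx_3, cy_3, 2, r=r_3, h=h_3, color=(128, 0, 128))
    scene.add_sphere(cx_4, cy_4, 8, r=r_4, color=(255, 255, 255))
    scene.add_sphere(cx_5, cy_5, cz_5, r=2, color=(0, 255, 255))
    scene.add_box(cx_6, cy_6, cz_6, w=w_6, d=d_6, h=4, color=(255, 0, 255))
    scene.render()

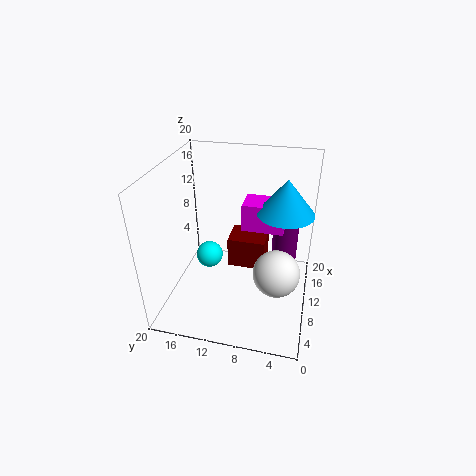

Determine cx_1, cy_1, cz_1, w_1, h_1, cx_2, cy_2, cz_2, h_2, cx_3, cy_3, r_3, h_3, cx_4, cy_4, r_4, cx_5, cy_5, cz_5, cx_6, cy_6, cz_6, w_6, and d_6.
cx_1 = 15; cy_1 = 7; cz_1 = 1; w_1 = 5; h_1 = 5; cx_2 = 13; cy_2 = 4; cz_2 = 13; h_2 = 5; cx_3 = 17; cy_3 = 4; r_3 = 2; h_3 = 9; cx_4 = 6; cy_4 = 4; r_4 = 3; cx_5 = 12; cy_5 = 15; cz_5 = 5; cx_6 = 12; cy_6 = 4; cz_6 = 10; w_6 = 4; d_6 = 6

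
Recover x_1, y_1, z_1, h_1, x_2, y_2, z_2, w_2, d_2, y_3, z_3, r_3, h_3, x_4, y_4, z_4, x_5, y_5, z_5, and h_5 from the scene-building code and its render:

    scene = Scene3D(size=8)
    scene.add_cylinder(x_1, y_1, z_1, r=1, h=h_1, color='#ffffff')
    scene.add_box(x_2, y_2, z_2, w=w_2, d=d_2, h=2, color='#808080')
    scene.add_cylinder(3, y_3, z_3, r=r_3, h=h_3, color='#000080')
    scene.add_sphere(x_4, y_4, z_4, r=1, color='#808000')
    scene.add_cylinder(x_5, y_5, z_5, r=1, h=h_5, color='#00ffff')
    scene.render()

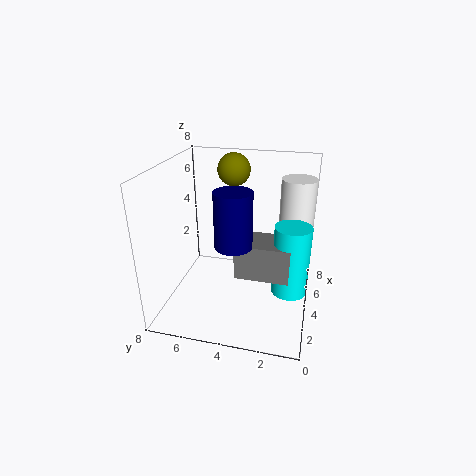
x_1 = 6, y_1 = 1, z_1 = 3, h_1 = 4, x_2 = 3, y_2 = 1, z_2 = 2, w_2 = 2, d_2 = 3, y_3 = 4, z_3 = 4, r_3 = 1, h_3 = 3, x_4 = 7, y_4 = 5, z_4 = 7, x_5 = 4, y_5 = 1, z_5 = 1, h_5 = 4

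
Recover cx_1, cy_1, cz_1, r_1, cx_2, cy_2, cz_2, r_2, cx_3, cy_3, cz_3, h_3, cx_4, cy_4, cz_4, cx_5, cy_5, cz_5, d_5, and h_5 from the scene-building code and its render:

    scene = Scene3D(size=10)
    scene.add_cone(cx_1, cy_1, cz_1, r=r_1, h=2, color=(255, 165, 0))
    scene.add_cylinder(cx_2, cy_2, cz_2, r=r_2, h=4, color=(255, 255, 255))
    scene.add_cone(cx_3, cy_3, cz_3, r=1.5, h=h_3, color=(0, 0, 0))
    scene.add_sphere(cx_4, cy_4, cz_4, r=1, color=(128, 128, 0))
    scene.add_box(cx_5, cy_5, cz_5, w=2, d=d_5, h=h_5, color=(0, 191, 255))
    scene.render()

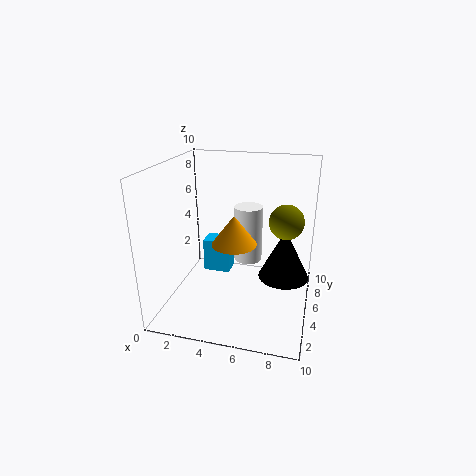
cx_1 = 5, cy_1 = 4, cz_1 = 5, r_1 = 1.5, cx_2 = 5.5, cy_2 = 6, cz_2 = 3, r_2 = 1, cx_3 = 8.5, cy_3 = 2.5, cz_3 = 4, h_3 = 3, cx_4 = 8.5, cy_4 = 2.5, cz_4 = 7.5, cx_5 = 2, cy_5 = 6, cz_5 = 1.5, d_5 = 1.5, h_5 = 2.5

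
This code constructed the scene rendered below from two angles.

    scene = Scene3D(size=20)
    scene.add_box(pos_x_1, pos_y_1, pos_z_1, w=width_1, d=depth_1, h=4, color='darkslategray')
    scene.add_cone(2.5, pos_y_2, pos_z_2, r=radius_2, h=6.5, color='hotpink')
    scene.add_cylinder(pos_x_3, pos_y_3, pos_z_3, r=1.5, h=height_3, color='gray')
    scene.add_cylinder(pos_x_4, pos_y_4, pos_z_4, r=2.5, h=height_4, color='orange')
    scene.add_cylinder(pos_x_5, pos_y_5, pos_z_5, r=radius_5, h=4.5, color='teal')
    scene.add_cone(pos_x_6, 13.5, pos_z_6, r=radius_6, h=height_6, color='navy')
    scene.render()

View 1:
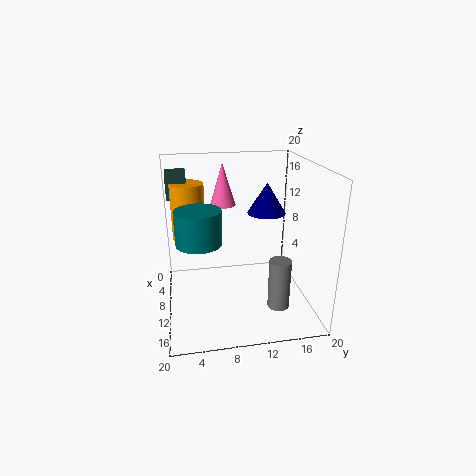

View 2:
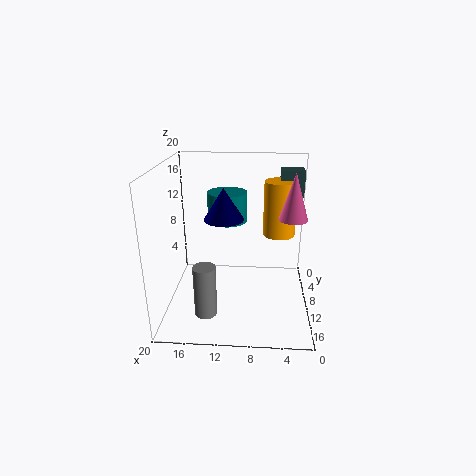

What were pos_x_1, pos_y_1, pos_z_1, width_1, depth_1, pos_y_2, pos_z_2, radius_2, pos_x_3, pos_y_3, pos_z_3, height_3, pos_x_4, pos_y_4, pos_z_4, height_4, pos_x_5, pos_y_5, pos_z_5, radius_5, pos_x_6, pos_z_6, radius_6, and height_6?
pos_x_1 = 0.5, pos_y_1 = 0.5, pos_z_1 = 14, width_1 = 3.5, depth_1 = 3, pos_y_2 = 9, pos_z_2 = 12.5, radius_2 = 2, pos_x_3 = 14, pos_y_3 = 15, pos_z_3 = 1, height_3 = 7, pos_x_4 = 4, pos_y_4 = 3.5, pos_z_4 = 8, height_4 = 8.5, pos_x_5 = 12, pos_y_5 = 4.5, pos_z_5 = 10.5, radius_5 = 3, pos_x_6 = 11.5, pos_z_6 = 14, radius_6 = 2.5, height_6 = 4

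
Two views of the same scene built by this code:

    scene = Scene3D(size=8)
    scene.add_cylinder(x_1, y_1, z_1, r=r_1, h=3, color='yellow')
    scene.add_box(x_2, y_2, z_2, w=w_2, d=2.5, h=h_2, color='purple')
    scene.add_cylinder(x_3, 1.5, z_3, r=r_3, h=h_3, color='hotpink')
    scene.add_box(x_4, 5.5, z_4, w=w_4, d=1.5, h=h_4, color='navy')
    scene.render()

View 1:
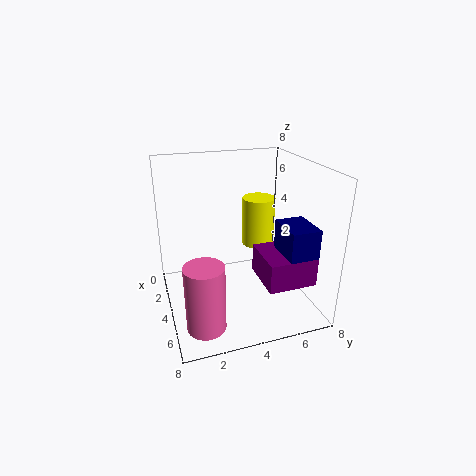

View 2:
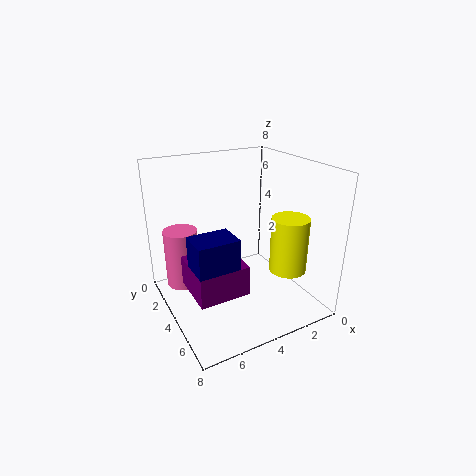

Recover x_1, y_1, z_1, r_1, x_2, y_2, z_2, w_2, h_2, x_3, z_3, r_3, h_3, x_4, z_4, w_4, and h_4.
x_1 = 2
y_1 = 6
z_1 = 2.5
r_1 = 1
x_2 = 5
y_2 = 4.5
z_2 = 2.5
w_2 = 2.5
h_2 = 1.5
x_3 = 6.5
z_3 = 0.5
r_3 = 1
h_3 = 3.5
x_4 = 5.5
z_4 = 3
w_4 = 2
h_4 = 2.5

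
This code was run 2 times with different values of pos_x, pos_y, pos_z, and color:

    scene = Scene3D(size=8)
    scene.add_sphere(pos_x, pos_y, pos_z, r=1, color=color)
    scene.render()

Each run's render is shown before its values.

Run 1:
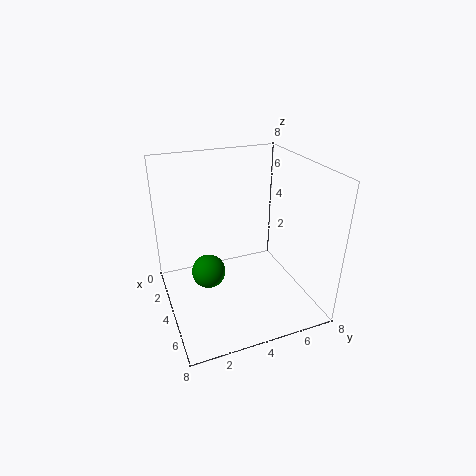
pos_x = 3; pos_y = 2.5; pos_z = 1.5; color = 'green'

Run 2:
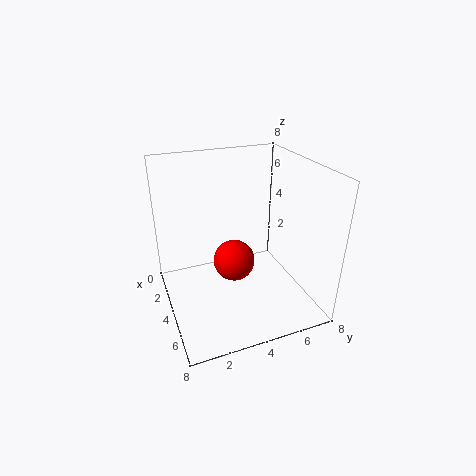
pos_x = 6; pos_y = 3; pos_z = 4; color = 'red'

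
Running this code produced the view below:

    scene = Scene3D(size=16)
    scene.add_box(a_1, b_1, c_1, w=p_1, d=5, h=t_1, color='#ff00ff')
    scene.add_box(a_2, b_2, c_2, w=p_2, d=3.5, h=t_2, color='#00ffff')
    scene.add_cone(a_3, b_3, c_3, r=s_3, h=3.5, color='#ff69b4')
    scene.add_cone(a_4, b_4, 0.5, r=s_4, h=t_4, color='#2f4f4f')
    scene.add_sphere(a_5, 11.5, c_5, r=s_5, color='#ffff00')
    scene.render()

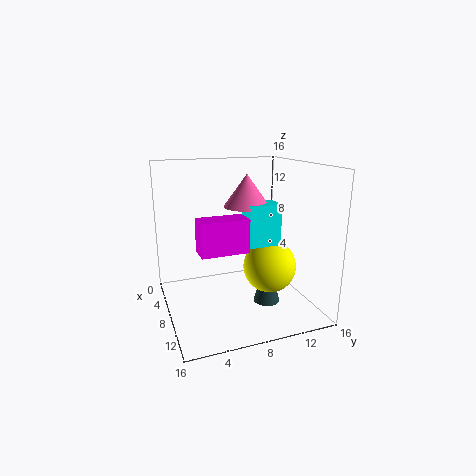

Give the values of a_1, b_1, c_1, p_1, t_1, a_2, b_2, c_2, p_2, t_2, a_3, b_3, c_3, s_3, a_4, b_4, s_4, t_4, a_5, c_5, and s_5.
a_1 = 9, b_1 = 3, c_1 = 7.5, p_1 = 2.5, t_1 = 3.5, a_2 = 8, b_2 = 8.5, c_2 = 7.5, p_2 = 2.5, t_2 = 4.5, a_3 = 8, b_3 = 9, c_3 = 11.5, s_3 = 2.5, a_4 = 9.5, b_4 = 11, s_4 = 1.5, t_4 = 5.5, a_5 = 9, c_5 = 4.5, s_5 = 3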